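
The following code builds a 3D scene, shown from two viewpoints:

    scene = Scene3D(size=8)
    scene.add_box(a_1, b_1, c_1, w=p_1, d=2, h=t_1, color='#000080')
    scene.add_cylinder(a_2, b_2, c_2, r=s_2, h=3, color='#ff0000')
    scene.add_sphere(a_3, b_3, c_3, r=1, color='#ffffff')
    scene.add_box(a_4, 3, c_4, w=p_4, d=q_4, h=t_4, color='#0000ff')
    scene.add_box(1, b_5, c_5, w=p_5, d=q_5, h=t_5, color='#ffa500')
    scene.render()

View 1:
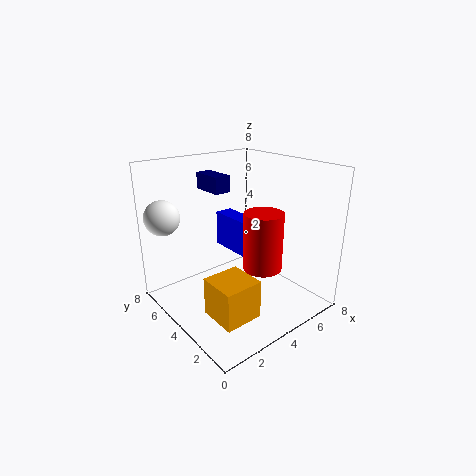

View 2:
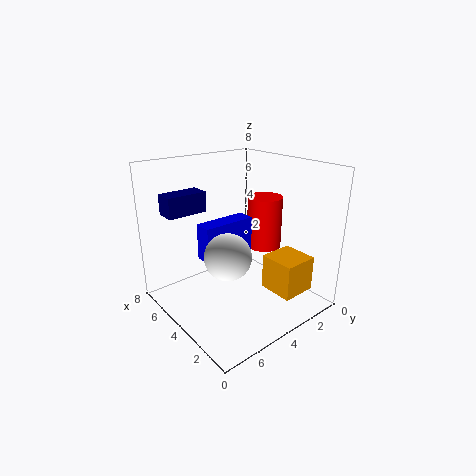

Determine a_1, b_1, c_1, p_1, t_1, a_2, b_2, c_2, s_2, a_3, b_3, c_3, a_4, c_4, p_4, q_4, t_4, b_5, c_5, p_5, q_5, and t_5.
a_1 = 4; b_1 = 6; c_1 = 6; p_1 = 1; t_1 = 1; a_2 = 4; b_2 = 2; c_2 = 3; s_2 = 1; a_3 = 1; b_3 = 7; c_3 = 5; a_4 = 4; c_4 = 3; p_4 = 1; q_4 = 3; t_4 = 2; b_5 = 1; c_5 = 1; p_5 = 2; q_5 = 2; t_5 = 2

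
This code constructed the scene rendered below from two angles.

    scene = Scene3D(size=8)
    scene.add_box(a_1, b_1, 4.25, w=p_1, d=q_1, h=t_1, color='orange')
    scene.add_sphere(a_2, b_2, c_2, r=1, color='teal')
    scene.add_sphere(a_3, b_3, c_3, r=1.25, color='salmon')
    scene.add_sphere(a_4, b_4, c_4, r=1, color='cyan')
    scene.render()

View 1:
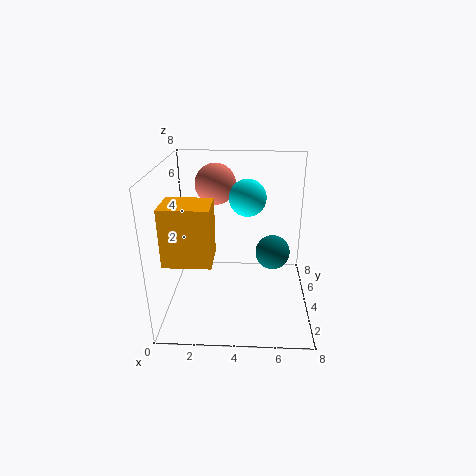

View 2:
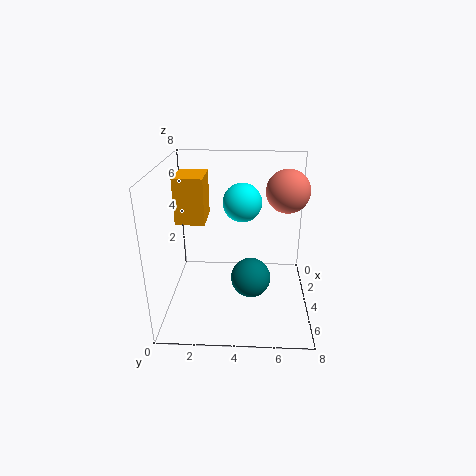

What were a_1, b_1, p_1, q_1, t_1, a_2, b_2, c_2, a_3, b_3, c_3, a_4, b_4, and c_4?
a_1 = 0.75; b_1 = 0.25; p_1 = 2.25; q_1 = 1.75; t_1 = 2.75; a_2 = 6; b_2 = 4.75; c_2 = 2.75; a_3 = 2.5; b_3 = 6.75; c_3 = 6.25; a_4 = 4.5; b_4 = 4.25; c_4 = 6.25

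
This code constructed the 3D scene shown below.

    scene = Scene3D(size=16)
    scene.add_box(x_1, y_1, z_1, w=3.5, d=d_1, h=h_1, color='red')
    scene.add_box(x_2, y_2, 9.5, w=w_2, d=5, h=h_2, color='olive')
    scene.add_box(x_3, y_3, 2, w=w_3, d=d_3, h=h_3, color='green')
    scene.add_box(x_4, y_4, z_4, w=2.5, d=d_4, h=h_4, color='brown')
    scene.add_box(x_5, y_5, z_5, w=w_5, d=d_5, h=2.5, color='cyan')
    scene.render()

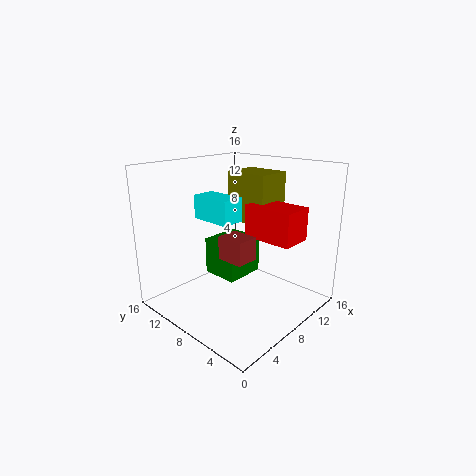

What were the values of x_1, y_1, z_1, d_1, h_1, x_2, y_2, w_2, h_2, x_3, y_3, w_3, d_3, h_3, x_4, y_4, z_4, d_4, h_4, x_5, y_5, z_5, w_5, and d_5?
x_1 = 8
y_1 = 1.5
z_1 = 8.5
d_1 = 5.5
h_1 = 3.5
x_2 = 9
y_2 = 5.5
w_2 = 4
h_2 = 5.5
x_3 = 8
y_3 = 9
w_3 = 5
d_3 = 4.5
h_3 = 4.5
x_4 = 5
y_4 = 5
z_4 = 6.5
d_4 = 3
h_4 = 2.5
x_5 = 4.5
y_5 = 6.5
z_5 = 10.5
w_5 = 2.5
d_5 = 4.5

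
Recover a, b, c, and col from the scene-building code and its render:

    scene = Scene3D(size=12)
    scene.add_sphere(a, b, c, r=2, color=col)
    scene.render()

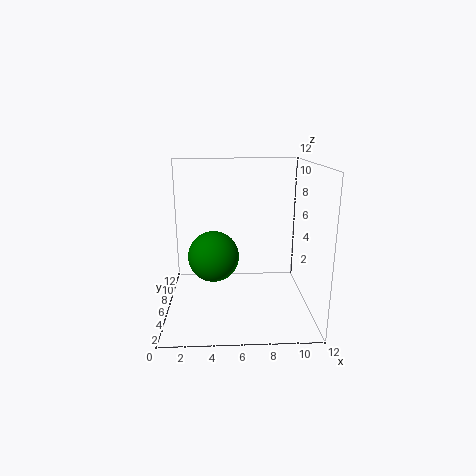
a = 4, b = 4.5, c = 5, col = 'green'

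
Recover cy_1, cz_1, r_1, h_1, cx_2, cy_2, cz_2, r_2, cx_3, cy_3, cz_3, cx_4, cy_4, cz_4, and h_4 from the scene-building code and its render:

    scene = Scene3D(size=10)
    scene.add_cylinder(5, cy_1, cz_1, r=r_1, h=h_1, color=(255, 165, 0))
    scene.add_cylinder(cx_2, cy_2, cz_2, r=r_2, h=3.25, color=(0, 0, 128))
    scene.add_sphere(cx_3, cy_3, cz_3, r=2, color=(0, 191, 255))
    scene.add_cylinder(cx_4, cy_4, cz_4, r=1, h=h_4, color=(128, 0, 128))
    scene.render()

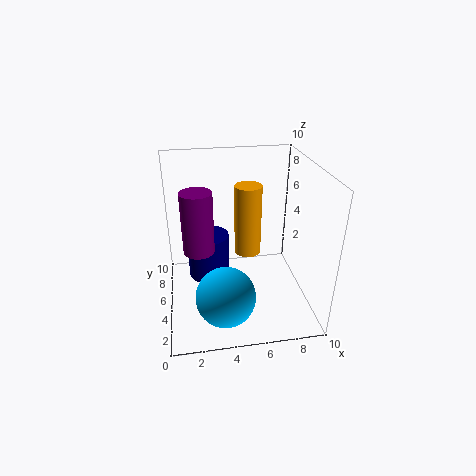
cy_1 = 1.75, cz_1 = 6, r_1 = 0.75, h_1 = 4, cx_2 = 3, cy_2 = 6.25, cz_2 = 1.5, r_2 = 1.5, cx_3 = 3.75, cy_3 = 2.5, cz_3 = 2, cx_4 = 2.25, cy_4 = 3.75, cz_4 = 5, h_4 = 4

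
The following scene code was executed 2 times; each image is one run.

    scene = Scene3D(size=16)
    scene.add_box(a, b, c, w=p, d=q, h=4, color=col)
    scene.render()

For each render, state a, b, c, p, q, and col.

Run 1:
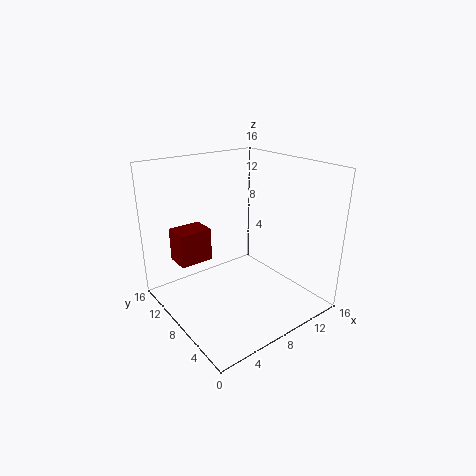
a = 3, b = 12, c = 4, p = 4, q = 3, col = 'maroon'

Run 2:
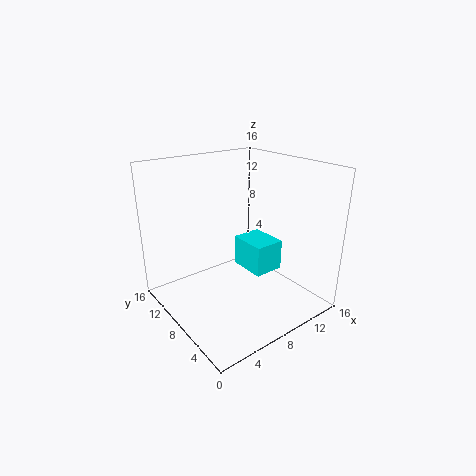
a = 12, b = 9, c = 1, p = 4, q = 5, col = 'cyan'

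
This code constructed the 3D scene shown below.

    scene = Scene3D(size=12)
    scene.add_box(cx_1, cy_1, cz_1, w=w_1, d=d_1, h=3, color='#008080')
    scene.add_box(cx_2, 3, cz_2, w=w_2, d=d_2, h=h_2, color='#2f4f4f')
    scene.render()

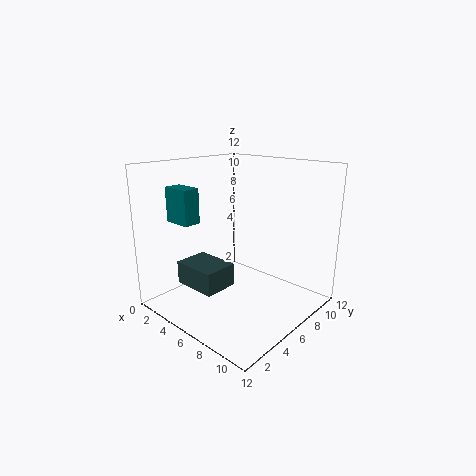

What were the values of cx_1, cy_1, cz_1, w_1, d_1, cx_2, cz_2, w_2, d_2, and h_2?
cx_1 = 0.5
cy_1 = 3
cz_1 = 7
w_1 = 2.5
d_1 = 1.5
cx_2 = 1.5
cz_2 = 1.5
w_2 = 4
d_2 = 3
h_2 = 2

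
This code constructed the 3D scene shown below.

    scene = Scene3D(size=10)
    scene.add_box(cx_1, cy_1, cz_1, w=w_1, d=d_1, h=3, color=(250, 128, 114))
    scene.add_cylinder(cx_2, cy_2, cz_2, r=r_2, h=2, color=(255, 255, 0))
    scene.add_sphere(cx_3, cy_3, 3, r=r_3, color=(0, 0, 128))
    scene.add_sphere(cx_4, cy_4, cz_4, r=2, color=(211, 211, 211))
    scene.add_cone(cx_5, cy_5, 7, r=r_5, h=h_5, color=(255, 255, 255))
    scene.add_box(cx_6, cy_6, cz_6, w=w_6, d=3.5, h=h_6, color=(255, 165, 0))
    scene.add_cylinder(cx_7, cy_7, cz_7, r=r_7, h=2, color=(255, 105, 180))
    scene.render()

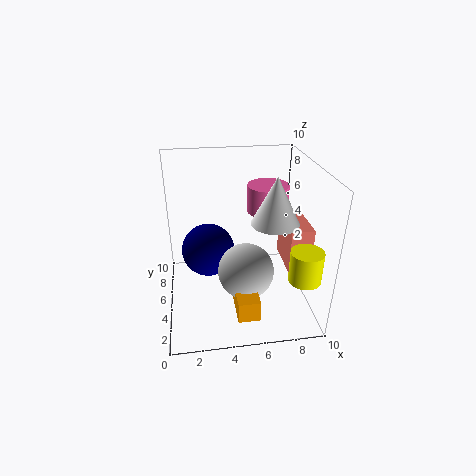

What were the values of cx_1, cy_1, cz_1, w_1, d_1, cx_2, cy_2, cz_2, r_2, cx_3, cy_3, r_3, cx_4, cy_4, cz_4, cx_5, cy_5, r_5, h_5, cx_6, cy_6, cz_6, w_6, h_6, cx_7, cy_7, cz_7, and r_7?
cx_1 = 8
cy_1 = 2.5
cz_1 = 3.5
w_1 = 1.5
d_1 = 3
cx_2 = 8.5
cy_2 = 1
cz_2 = 4
r_2 = 1
cx_3 = 3
cy_3 = 7
r_3 = 2
cx_4 = 5.5
cy_4 = 4.5
cz_4 = 2.5
cx_5 = 7
cy_5 = 3
r_5 = 1.5
h_5 = 3
cx_6 = 4.5
cy_6 = 1.5
cz_6 = 0.5
w_6 = 1.5
h_6 = 1.5
cx_7 = 7.5
cy_7 = 7
cz_7 = 6
r_7 = 1.5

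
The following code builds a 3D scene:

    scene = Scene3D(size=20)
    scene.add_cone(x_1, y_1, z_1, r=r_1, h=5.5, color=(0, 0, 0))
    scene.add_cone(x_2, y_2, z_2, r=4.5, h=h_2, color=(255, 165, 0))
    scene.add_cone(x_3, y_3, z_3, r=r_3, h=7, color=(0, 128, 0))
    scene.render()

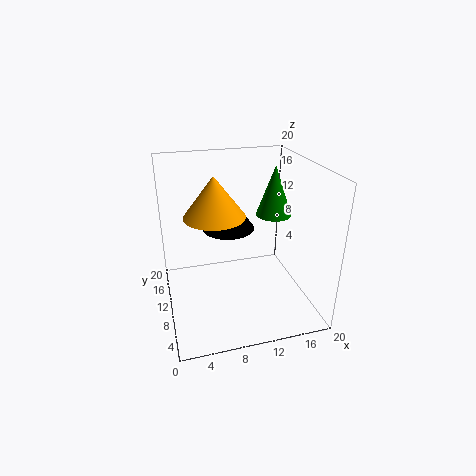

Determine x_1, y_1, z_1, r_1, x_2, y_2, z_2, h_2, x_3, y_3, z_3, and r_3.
x_1 = 10; y_1 = 15.5; z_1 = 9; r_1 = 4; x_2 = 7.5; y_2 = 13.5; z_2 = 12; h_2 = 6; x_3 = 15.5; y_3 = 11; z_3 = 12.5; r_3 = 2.5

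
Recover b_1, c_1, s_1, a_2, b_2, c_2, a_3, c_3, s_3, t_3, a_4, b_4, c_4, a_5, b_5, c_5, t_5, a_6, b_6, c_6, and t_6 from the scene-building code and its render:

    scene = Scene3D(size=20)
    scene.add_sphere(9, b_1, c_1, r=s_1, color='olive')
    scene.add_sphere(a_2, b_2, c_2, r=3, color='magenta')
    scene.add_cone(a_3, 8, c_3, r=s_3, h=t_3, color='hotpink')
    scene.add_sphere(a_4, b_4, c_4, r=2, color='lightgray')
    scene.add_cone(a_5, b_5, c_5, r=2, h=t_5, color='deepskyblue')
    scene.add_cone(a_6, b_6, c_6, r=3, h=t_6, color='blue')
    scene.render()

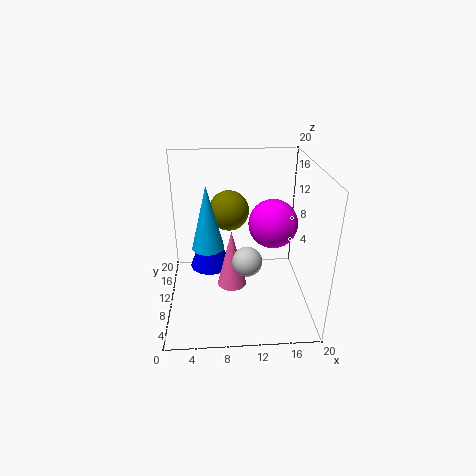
b_1 = 15
c_1 = 12
s_1 = 3
a_2 = 14
b_2 = 6
c_2 = 14
a_3 = 9
c_3 = 4
s_3 = 2
t_3 = 8
a_4 = 11
b_4 = 7
c_4 = 8
a_5 = 6
b_5 = 6
c_5 = 11
t_5 = 8
a_6 = 6
b_6 = 13
c_6 = 4
t_6 = 8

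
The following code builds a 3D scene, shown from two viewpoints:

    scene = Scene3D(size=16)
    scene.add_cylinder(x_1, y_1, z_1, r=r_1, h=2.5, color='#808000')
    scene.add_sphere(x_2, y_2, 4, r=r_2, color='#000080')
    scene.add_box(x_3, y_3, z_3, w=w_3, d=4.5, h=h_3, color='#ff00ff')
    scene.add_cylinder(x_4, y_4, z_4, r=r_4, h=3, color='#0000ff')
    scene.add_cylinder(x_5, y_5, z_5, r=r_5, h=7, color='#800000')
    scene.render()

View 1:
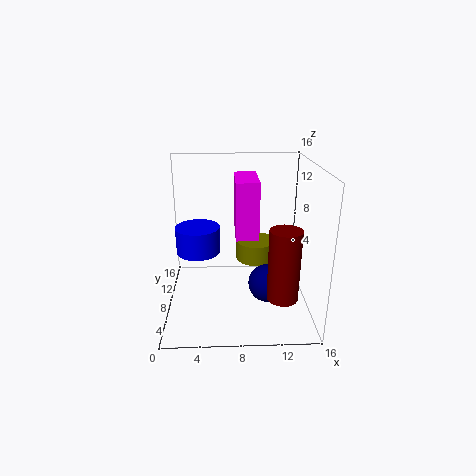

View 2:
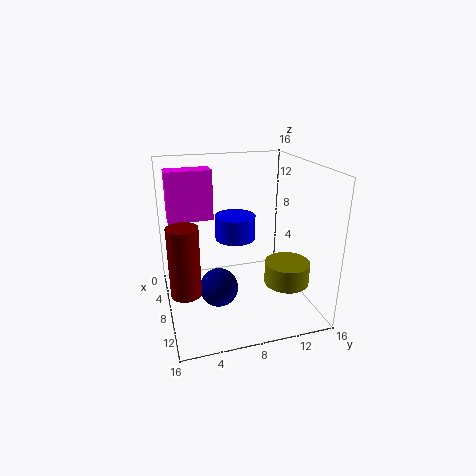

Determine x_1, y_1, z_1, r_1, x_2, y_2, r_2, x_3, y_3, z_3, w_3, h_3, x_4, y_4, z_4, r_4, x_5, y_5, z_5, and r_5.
x_1 = 10.5; y_1 = 13; z_1 = 3; r_1 = 2.5; x_2 = 11; y_2 = 5; r_2 = 2; x_3 = 7.5; y_3 = 0.5; z_3 = 11; w_3 = 2; h_3 = 5; x_4 = 3.5; y_4 = 9; z_4 = 6; r_4 = 2.5; x_5 = 12; y_5 = 1.5; z_5 = 4.5; r_5 = 1.5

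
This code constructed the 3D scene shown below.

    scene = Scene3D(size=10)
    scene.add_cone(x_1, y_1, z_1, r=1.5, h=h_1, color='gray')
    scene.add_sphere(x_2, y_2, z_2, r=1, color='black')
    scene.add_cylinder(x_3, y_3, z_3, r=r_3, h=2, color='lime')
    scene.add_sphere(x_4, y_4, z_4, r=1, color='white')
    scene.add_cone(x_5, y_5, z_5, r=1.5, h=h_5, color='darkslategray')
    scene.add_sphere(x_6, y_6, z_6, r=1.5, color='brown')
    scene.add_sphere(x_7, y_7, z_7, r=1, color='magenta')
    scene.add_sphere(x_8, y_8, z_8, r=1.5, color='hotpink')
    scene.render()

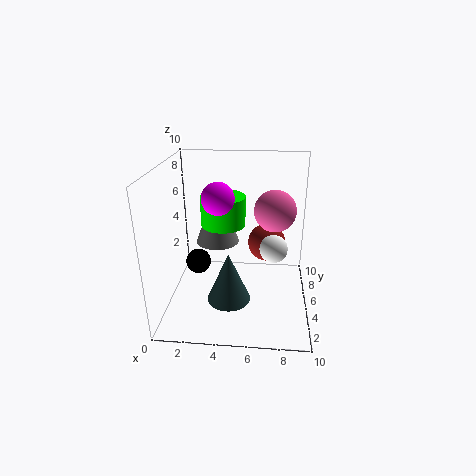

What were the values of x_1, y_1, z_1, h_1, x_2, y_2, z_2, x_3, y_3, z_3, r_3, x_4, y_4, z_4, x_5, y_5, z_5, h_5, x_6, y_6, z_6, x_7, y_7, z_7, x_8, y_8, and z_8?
x_1 = 3.5, y_1 = 5.5, z_1 = 4.5, h_1 = 4, x_2 = 1.5, y_2 = 7.5, z_2 = 1.5, x_3 = 4, y_3 = 5, z_3 = 6, r_3 = 1.5, x_4 = 7.5, y_4 = 5.5, z_4 = 4, x_5 = 4.5, y_5 = 3.5, z_5 = 1, h_5 = 3.5, x_6 = 7, y_6 = 8.5, z_6 = 3, x_7 = 4, y_7 = 3, z_7 = 8.5, x_8 = 7.5, y_8 = 6.5, z_8 = 6.5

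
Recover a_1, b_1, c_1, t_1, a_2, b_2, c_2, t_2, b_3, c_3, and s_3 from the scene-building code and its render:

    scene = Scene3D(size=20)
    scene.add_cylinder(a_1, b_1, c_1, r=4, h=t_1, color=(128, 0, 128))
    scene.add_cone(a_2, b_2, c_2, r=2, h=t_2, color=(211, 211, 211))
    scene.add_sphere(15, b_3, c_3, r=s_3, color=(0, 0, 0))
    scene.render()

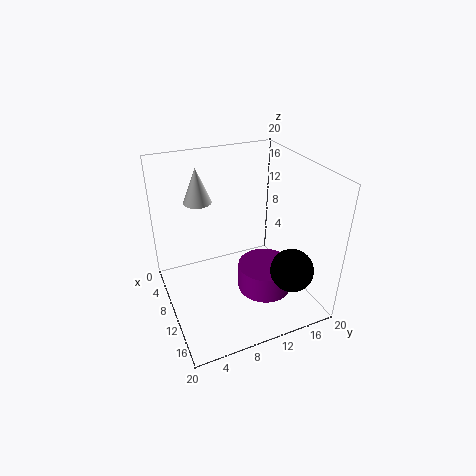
a_1 = 11, b_1 = 14, c_1 = 1, t_1 = 4, a_2 = 5, b_2 = 6, c_2 = 14, t_2 = 5, b_3 = 16, c_3 = 6, s_3 = 3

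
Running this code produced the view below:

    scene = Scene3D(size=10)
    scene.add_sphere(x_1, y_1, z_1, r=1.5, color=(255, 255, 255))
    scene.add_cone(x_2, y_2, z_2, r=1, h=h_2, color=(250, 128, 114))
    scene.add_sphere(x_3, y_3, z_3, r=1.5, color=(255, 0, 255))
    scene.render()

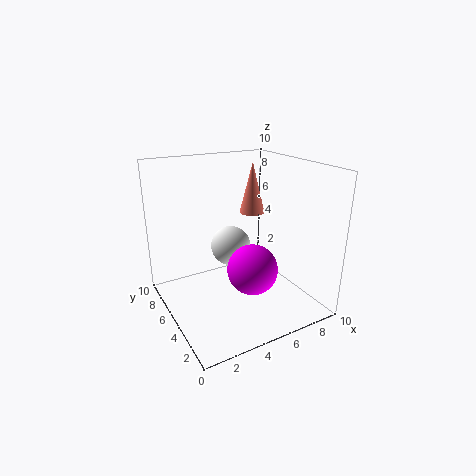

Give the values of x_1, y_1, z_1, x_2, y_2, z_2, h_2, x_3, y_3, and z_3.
x_1 = 5.5
y_1 = 7
z_1 = 3.5
x_2 = 8
y_2 = 8
z_2 = 5.5
h_2 = 4
x_3 = 4
y_3 = 1.5
z_3 = 4.5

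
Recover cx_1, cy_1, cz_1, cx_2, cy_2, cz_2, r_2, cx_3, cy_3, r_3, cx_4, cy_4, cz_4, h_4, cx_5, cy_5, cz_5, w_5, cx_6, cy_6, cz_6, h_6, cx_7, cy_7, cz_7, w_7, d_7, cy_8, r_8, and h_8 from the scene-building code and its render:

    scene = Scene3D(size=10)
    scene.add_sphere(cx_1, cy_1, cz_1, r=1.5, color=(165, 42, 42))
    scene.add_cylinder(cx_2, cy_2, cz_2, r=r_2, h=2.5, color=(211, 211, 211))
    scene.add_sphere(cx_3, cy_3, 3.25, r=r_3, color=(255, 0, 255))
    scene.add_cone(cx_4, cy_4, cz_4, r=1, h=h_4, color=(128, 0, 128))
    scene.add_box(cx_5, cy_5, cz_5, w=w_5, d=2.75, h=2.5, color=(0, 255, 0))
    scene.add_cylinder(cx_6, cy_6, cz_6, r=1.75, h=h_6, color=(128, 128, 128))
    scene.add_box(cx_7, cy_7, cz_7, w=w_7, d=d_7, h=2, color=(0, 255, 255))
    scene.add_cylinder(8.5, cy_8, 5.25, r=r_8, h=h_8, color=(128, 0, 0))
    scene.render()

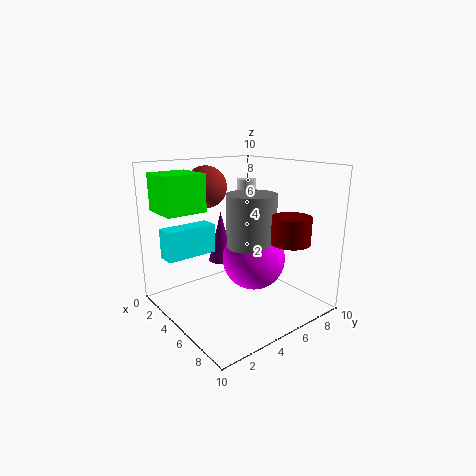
cx_1 = 2.25; cy_1 = 4.25; cz_1 = 8.25; cx_2 = 2.25; cy_2 = 8; cz_2 = 6; r_2 = 0.75; cx_3 = 5.25; cy_3 = 6.25; r_3 = 2.25; cx_4 = 1.5; cy_4 = 6; cz_4 = 2; h_4 = 4; cx_5 = 1.5; cy_5 = 0.25; cz_5 = 7; w_5 = 2.75; cx_6 = 5.25; cy_6 = 6; cz_6 = 3.25; h_6 = 4.75; cx_7 = 2.75; cy_7 = 0.25; cz_7 = 4; w_7 = 1.25; d_7 = 3.5; cy_8 = 6.5; r_8 = 1.25; h_8 = 1.75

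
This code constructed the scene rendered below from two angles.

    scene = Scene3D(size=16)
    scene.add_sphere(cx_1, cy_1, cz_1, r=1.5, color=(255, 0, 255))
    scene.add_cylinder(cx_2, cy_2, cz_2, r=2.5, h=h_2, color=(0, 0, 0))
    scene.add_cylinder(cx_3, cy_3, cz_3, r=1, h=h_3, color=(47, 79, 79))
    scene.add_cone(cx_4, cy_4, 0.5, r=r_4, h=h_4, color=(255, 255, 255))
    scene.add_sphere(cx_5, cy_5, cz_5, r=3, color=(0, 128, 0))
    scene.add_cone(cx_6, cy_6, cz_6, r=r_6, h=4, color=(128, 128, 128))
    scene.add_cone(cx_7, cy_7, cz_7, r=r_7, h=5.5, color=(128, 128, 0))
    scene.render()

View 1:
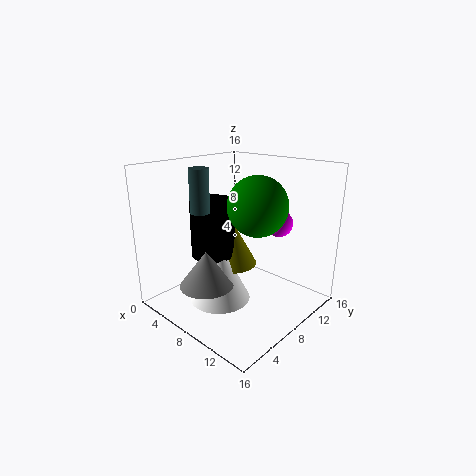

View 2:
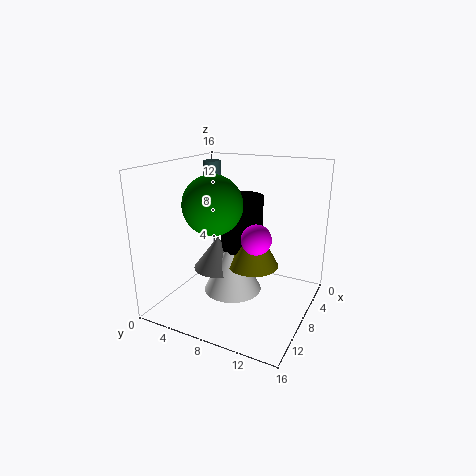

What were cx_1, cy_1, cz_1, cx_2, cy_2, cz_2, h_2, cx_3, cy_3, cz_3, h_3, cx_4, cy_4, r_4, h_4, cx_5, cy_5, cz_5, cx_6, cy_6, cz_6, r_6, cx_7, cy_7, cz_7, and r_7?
cx_1 = 11, cy_1 = 11.5, cz_1 = 9.5, cx_2 = 5, cy_2 = 7, cz_2 = 5.5, h_2 = 6.5, cx_3 = 6.5, cy_3 = 4, cz_3 = 11.5, h_3 = 4.5, cx_4 = 6.5, cy_4 = 6.5, r_4 = 3.5, h_4 = 7, cx_5 = 11.5, cy_5 = 7, cz_5 = 12.5, cx_6 = 6.5, cy_6 = 4.5, cz_6 = 3, r_6 = 3, cx_7 = 6, cy_7 = 9, cz_7 = 4, r_7 = 3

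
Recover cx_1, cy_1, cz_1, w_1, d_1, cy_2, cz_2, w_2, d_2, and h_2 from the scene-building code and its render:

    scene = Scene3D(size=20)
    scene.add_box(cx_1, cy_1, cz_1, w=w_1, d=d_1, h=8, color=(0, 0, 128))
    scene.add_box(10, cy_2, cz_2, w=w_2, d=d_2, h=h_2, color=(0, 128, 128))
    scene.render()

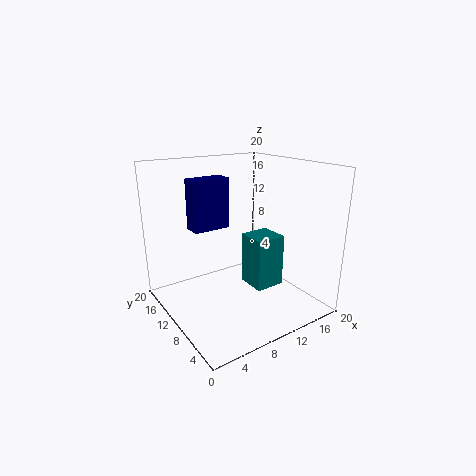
cx_1 = 7
cy_1 = 17
cz_1 = 9
w_1 = 6
d_1 = 3
cy_2 = 5
cz_2 = 4
w_2 = 4
d_2 = 4
h_2 = 7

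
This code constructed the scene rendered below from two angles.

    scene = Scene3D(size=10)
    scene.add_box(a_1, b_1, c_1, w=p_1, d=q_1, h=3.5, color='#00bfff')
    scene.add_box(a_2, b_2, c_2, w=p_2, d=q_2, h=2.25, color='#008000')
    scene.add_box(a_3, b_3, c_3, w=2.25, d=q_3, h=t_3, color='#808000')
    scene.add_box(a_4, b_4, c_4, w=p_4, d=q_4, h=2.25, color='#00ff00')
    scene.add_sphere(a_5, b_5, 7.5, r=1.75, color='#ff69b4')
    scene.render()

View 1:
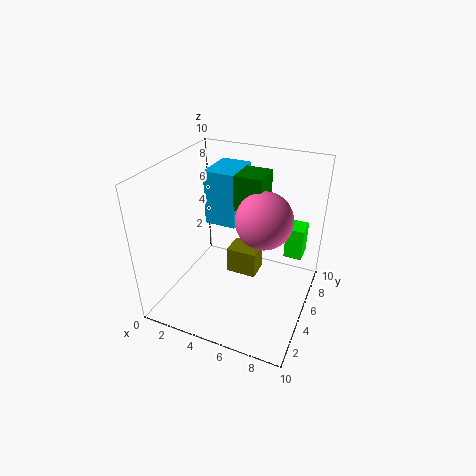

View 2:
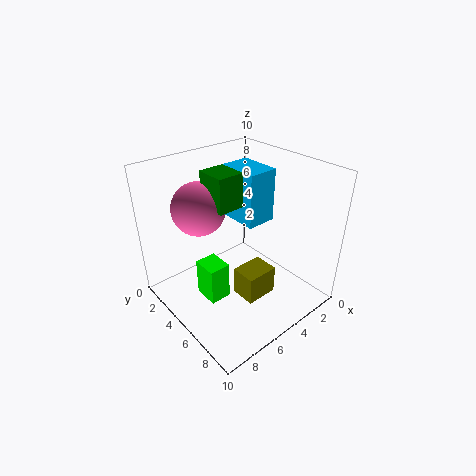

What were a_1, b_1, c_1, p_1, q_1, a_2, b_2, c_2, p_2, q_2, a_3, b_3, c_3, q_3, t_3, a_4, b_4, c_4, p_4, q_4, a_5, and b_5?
a_1 = 3.25, b_1 = 3.75, c_1 = 6.5, p_1 = 2, q_1 = 2.75, a_2 = 3.75, b_2 = 3.75, c_2 = 7.75, p_2 = 3.25, q_2 = 2, a_3 = 3.75, b_3 = 5.75, c_3 = 1.25, q_3 = 1.75, t_3 = 2, a_4 = 8, b_4 = 6.25, c_4 = 3.5, p_4 = 1.25, q_4 = 1.5, a_5 = 7.25, b_5 = 3.75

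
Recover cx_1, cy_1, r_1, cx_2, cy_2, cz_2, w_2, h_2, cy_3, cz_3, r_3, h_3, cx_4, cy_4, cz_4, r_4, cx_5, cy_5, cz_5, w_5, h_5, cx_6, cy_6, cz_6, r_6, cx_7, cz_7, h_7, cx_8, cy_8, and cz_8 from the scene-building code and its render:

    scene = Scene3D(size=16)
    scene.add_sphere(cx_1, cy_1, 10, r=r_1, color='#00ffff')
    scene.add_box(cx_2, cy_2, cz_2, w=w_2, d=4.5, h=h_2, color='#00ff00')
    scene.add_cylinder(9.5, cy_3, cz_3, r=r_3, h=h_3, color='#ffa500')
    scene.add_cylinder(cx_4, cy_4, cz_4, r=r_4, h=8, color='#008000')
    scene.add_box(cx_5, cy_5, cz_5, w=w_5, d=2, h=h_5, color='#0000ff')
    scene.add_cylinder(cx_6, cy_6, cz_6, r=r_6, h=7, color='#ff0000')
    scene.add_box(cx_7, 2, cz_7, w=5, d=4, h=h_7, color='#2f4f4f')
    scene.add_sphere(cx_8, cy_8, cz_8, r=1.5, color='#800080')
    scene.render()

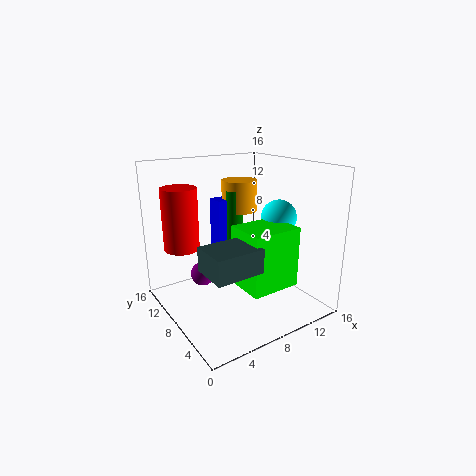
cx_1 = 12.5
cy_1 = 6.5
r_1 = 2
cx_2 = 6.5
cy_2 = 2.5
cz_2 = 3.5
w_2 = 5.5
h_2 = 6.5
cy_3 = 10
cz_3 = 10.5
r_3 = 2
h_3 = 3.5
cx_4 = 8.5
cy_4 = 9.5
cz_4 = 5
r_4 = 1
cx_5 = 6.5
cy_5 = 9.5
cz_5 = 5.5
w_5 = 2.5
h_5 = 6.5
cx_6 = 3
cy_6 = 12
cz_6 = 6.5
r_6 = 2
cx_7 = 2
cz_7 = 6.5
h_7 = 2.5
cx_8 = 6
cy_8 = 13
cz_8 = 2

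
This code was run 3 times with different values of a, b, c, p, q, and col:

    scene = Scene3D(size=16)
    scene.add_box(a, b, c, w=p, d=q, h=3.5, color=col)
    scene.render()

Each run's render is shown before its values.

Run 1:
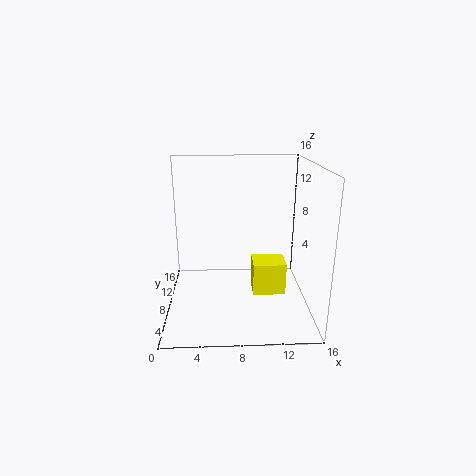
a = 9.5, b = 5, c = 2.5, p = 3.5, q = 3, col = 'yellow'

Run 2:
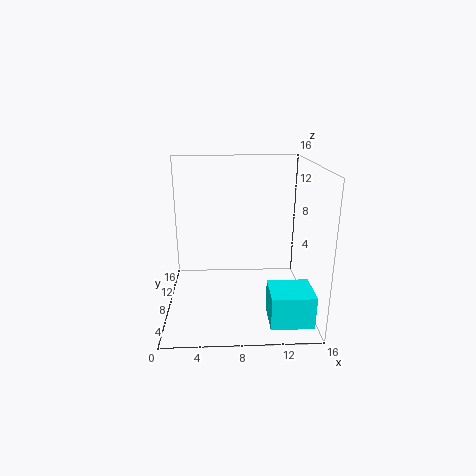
a = 11, b = 1.5, c = 0.5, p = 4.5, q = 4, col = 'cyan'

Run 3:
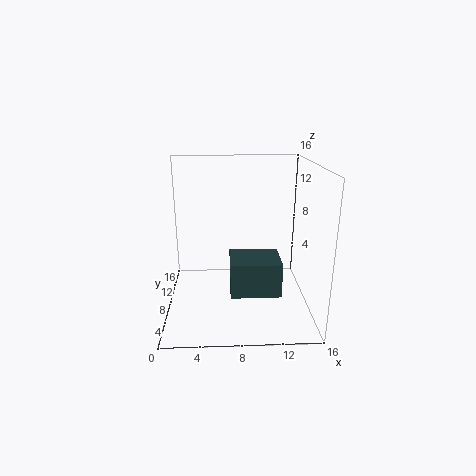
a = 7, b = 2, c = 4, p = 5, q = 4, col = 'darkslategray'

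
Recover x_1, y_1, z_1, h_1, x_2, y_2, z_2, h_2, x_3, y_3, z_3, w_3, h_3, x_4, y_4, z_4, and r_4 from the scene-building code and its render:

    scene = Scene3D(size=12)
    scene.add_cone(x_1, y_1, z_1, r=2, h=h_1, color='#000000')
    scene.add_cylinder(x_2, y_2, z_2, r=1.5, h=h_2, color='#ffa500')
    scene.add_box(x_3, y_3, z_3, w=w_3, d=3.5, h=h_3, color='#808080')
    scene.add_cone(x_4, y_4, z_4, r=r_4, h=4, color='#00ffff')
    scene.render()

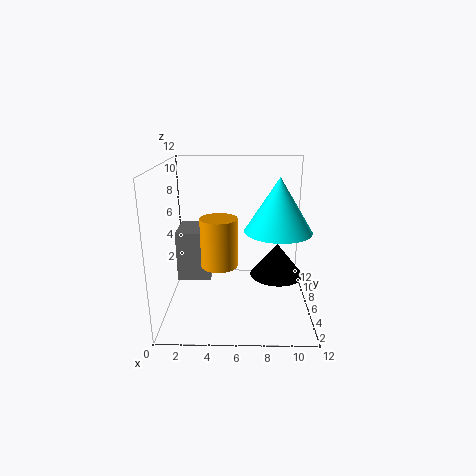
x_1 = 9, y_1 = 3.5, z_1 = 4, h_1 = 2.5, x_2 = 4.5, y_2 = 5, z_2 = 4, h_2 = 4, x_3 = 0.5, y_3 = 7, z_3 = 1.5, w_3 = 3, h_3 = 4.5, x_4 = 9, y_4 = 3.5, z_4 = 7.5, r_4 = 2.5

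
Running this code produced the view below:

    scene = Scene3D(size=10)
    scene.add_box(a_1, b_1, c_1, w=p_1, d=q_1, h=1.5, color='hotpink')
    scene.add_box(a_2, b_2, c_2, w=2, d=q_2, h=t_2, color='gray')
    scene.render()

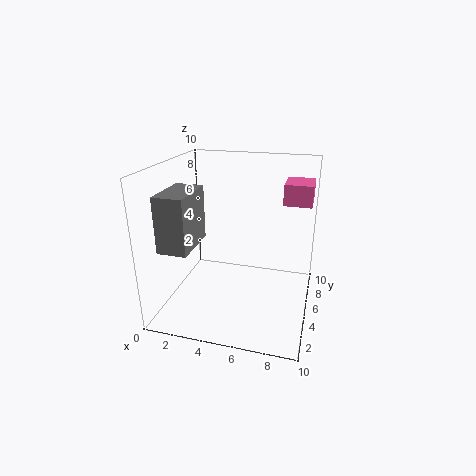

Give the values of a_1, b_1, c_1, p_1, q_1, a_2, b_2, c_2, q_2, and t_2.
a_1 = 7.75; b_1 = 6.75; c_1 = 7; p_1 = 2; q_1 = 2.5; a_2 = 0.5; b_2 = 1.75; c_2 = 4.75; q_2 = 3.5; t_2 = 3.75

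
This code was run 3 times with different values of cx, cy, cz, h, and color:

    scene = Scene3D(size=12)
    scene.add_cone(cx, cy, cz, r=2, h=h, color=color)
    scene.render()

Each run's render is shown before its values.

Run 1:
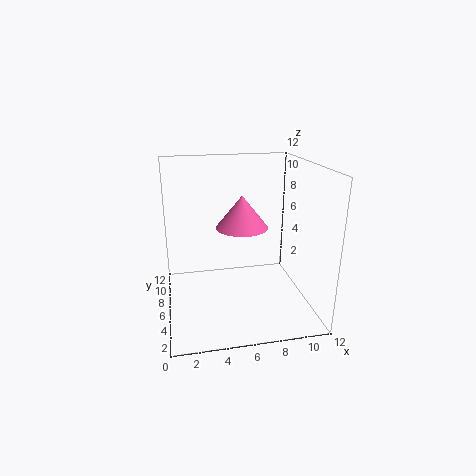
cx = 6; cy = 4.5; cz = 7.5; h = 2.5; color = 'hotpink'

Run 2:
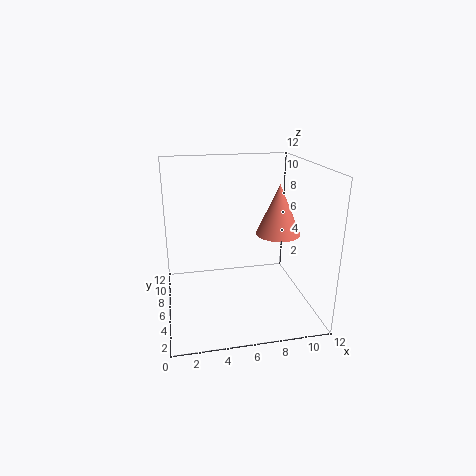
cx = 10; cy = 7.5; cz = 5.5; h = 4.5; color = 'salmon'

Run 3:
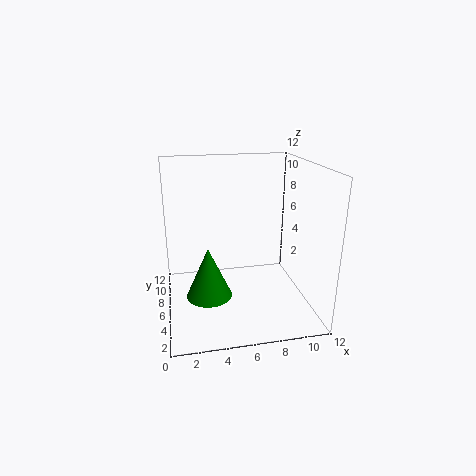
cx = 3.5; cy = 6.5; cz = 0.5; h = 4.5; color = 'green'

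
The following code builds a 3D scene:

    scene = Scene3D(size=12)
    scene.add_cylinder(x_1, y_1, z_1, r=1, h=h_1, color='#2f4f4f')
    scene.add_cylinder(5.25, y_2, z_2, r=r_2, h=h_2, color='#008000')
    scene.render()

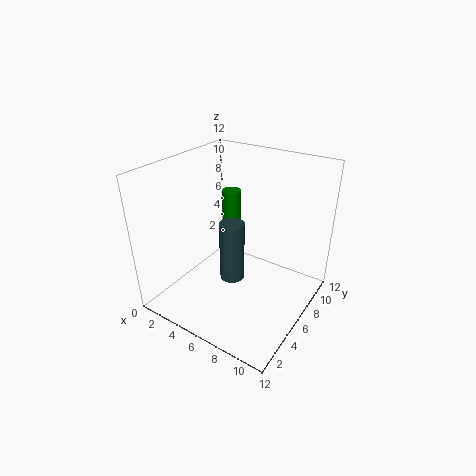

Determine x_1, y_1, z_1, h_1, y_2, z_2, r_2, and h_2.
x_1 = 6.25, y_1 = 4.75, z_1 = 3, h_1 = 5, y_2 = 6.25, z_2 = 4.5, r_2 = 0.75, h_2 = 5.5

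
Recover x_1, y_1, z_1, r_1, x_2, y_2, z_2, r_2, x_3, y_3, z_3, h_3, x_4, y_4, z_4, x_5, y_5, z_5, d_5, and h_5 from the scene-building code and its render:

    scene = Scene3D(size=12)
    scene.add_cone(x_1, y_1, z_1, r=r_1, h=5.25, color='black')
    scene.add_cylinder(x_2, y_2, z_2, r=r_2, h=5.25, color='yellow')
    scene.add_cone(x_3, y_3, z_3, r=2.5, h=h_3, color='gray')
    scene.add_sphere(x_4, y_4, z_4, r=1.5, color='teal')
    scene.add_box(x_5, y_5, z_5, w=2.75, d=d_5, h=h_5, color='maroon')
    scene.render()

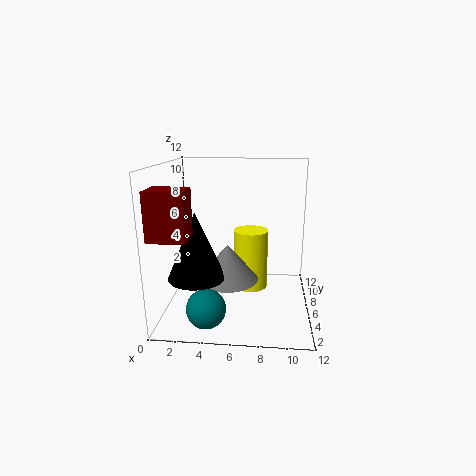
x_1 = 3; y_1 = 3.5; z_1 = 3.5; r_1 = 2.25; x_2 = 7; y_2 = 7.5; z_2 = 1; r_2 = 1.5; x_3 = 5.25; y_3 = 5; z_3 = 2.75; h_3 = 3; x_4 = 4; y_4 = 1.75; z_4 = 1.75; x_5 = 0.25; y_5 = 0.5; z_5 = 7.25; d_5 = 2.25; h_5 = 3.5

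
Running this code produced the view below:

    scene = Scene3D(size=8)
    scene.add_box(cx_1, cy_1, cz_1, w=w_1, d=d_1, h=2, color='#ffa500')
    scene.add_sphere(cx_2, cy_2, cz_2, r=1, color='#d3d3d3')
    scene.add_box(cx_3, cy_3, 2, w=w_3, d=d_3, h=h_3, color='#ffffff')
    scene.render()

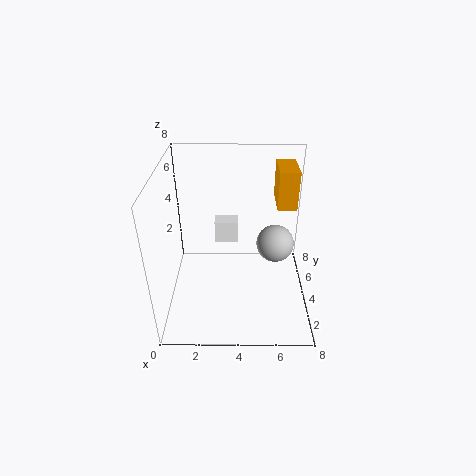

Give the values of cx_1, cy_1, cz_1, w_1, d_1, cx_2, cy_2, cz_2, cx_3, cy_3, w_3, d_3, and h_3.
cx_1 = 6, cy_1 = 3.5, cz_1 = 6, w_1 = 1, d_1 = 2, cx_2 = 6, cy_2 = 3.5, cz_2 = 4, cx_3 = 2.5, cy_3 = 6.5, w_3 = 1.5, d_3 = 1, h_3 = 1.5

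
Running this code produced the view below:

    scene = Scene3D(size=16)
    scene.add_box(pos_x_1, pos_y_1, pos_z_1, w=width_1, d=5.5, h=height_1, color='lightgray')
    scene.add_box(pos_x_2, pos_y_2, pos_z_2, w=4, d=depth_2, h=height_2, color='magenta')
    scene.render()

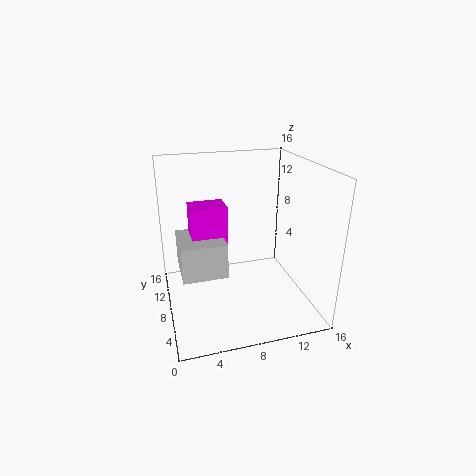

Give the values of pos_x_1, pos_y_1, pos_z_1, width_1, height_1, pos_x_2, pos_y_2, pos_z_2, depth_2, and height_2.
pos_x_1 = 1.5, pos_y_1 = 6.5, pos_z_1 = 4, width_1 = 5, height_1 = 4, pos_x_2 = 3, pos_y_2 = 8.5, pos_z_2 = 7, depth_2 = 3, height_2 = 4.5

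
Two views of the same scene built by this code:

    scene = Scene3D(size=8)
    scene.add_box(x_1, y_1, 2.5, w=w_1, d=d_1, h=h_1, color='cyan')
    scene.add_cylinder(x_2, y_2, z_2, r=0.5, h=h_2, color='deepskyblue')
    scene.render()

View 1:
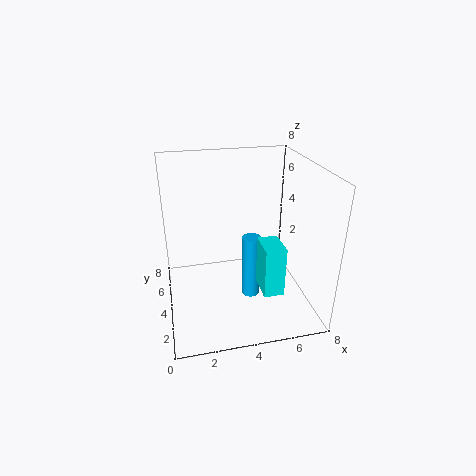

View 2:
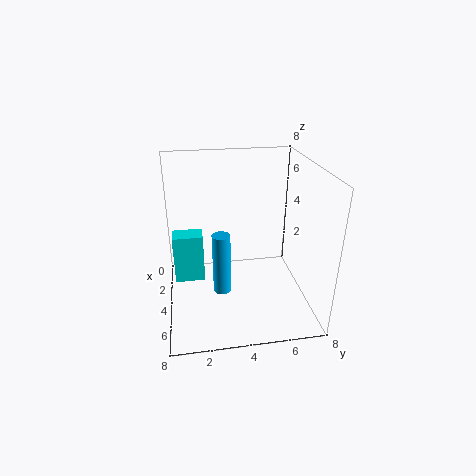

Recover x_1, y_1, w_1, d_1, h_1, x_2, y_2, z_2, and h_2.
x_1 = 4.5, y_1 = 0.5, w_1 = 1, d_1 = 1.5, h_1 = 2.5, x_2 = 4.5, y_2 = 3, z_2 = 1, h_2 = 3.5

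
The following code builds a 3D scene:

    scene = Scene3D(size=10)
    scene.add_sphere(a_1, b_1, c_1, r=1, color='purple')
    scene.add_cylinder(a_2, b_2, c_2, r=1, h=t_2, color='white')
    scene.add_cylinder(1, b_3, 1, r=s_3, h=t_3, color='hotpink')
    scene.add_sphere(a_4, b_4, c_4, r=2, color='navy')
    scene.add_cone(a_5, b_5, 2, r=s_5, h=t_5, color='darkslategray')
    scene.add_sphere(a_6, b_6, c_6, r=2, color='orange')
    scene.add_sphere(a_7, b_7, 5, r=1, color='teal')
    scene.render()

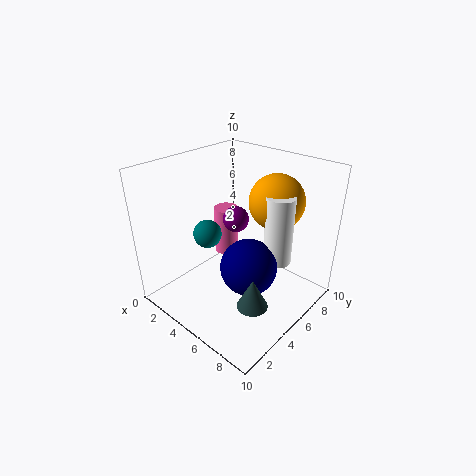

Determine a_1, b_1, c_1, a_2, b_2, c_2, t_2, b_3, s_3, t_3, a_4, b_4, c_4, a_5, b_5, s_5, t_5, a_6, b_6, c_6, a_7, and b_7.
a_1 = 3
b_1 = 7
c_1 = 5
a_2 = 7
b_2 = 7
c_2 = 3
t_2 = 5
b_3 = 8
s_3 = 1
t_3 = 4
a_4 = 6
b_4 = 5
c_4 = 3
a_5 = 8
b_5 = 3
s_5 = 1
t_5 = 2
a_6 = 6
b_6 = 8
c_6 = 7
a_7 = 3
b_7 = 4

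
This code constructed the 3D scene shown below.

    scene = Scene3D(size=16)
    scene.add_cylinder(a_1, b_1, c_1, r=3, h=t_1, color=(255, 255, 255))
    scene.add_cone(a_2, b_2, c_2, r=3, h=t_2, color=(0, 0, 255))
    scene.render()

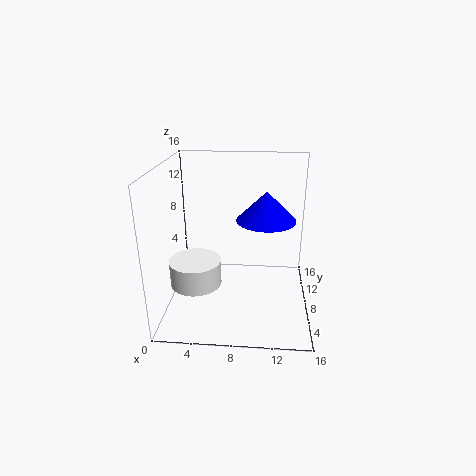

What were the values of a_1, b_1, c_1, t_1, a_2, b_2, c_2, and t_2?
a_1 = 3
b_1 = 8
c_1 = 2
t_1 = 3
a_2 = 11
b_2 = 6
c_2 = 11
t_2 = 3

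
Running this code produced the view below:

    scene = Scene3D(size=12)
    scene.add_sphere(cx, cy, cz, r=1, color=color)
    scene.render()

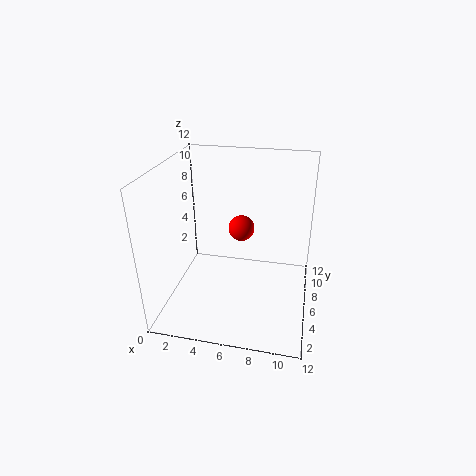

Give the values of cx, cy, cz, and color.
cx = 6.5
cy = 5
cz = 7.5
color = 'red'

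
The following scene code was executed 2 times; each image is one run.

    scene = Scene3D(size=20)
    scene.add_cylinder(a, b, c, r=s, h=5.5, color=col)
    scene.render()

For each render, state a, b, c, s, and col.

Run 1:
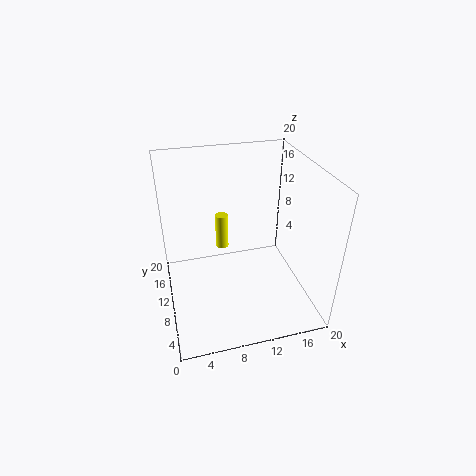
a = 9
b = 16
c = 5
s = 1
col = 'yellow'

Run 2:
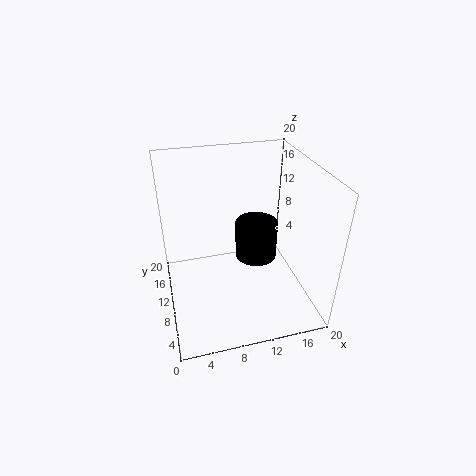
a = 13
b = 11
c = 6
s = 3
col = 'black'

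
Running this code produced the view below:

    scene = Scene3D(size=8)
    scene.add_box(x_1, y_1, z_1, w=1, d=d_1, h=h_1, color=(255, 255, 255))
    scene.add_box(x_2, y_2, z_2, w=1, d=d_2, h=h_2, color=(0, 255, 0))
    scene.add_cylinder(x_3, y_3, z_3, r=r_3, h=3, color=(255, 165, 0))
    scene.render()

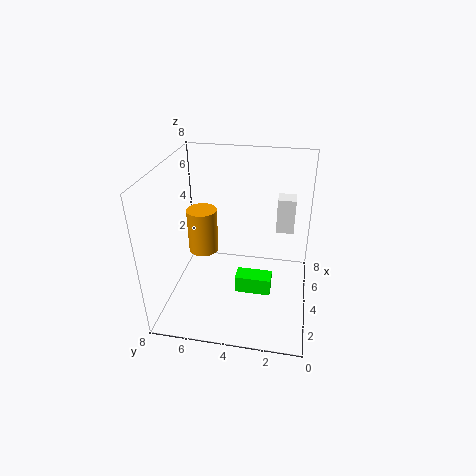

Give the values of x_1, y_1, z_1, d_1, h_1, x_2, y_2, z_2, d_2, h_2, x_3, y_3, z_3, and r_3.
x_1 = 5; y_1 = 1; z_1 = 4; d_1 = 1; h_1 = 2; x_2 = 3; y_2 = 2; z_2 = 1; d_2 = 2; h_2 = 1; x_3 = 7; y_3 = 7; z_3 = 1; r_3 = 1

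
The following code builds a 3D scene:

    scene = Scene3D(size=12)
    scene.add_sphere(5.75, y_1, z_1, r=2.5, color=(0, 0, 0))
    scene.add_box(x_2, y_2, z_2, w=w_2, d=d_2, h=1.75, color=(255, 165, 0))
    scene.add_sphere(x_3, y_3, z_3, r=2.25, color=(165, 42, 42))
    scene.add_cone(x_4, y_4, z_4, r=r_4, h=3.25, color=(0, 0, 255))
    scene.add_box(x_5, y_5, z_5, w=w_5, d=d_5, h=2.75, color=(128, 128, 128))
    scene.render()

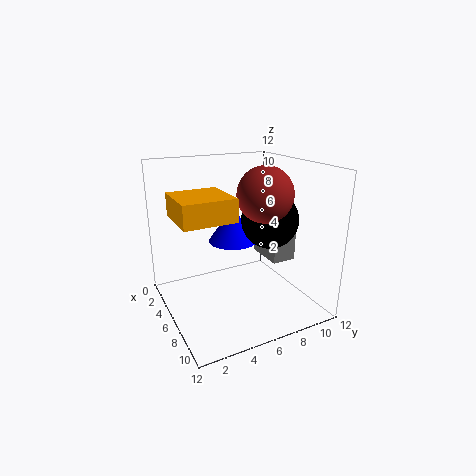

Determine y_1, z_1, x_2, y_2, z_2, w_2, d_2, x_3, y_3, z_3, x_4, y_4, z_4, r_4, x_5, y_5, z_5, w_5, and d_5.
y_1 = 9.25; z_1 = 7; x_2 = 5; y_2 = 0.5; z_2 = 8.5; w_2 = 4; d_2 = 4; x_3 = 7.25; y_3 = 7.75; z_3 = 9.75; x_4 = 3; y_4 = 7; z_4 = 4.5; r_4 = 2.25; x_5 = 2.25; y_5 = 9.75; z_5 = 2.75; w_5 = 3.75; d_5 = 2.25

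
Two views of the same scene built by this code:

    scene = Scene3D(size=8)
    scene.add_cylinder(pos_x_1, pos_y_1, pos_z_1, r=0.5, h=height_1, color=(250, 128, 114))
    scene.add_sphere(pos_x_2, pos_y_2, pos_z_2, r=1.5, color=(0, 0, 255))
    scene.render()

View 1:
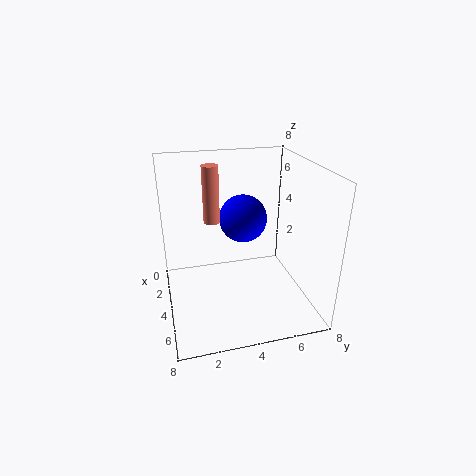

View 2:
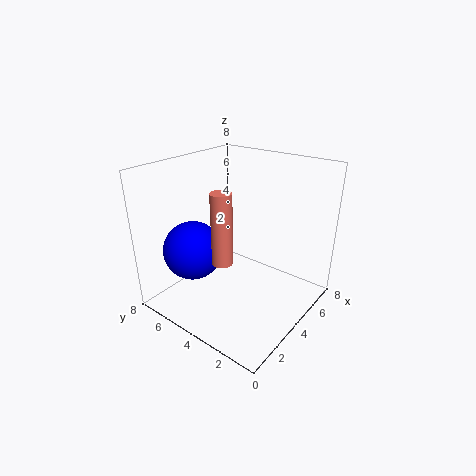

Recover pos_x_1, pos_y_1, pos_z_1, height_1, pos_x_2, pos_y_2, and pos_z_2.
pos_x_1 = 1.5
pos_y_1 = 3
pos_z_1 = 4
height_1 = 3.5
pos_x_2 = 1.5
pos_y_2 = 5
pos_z_2 = 4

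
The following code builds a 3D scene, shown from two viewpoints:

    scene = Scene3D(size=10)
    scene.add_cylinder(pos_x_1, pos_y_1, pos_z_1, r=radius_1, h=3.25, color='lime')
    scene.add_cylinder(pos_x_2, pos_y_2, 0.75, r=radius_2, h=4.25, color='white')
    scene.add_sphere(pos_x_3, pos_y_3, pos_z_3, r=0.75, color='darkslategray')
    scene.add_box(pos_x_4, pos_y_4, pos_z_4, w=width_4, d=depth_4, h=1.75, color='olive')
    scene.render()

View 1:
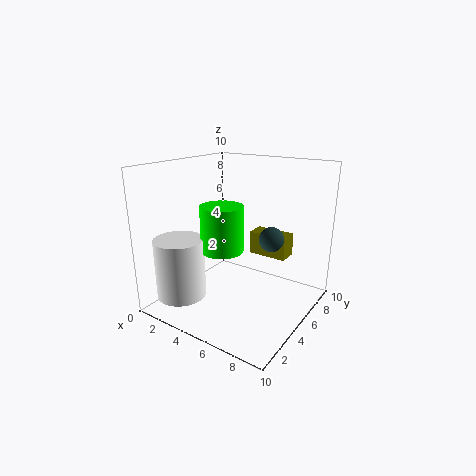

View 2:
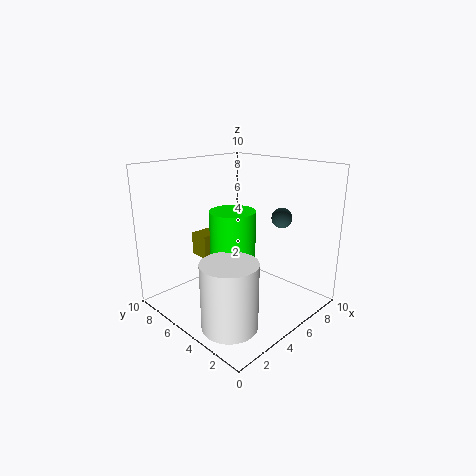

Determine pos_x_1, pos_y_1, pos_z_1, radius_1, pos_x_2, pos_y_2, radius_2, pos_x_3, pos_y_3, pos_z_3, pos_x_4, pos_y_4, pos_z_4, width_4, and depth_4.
pos_x_1 = 4, pos_y_1 = 4.5, pos_z_1 = 4, radius_1 = 1.5, pos_x_2 = 1.75, pos_y_2 = 2.5, radius_2 = 1.75, pos_x_3 = 8.25, pos_y_3 = 3.75, pos_z_3 = 6, pos_x_4 = 4.25, pos_y_4 = 7.75, pos_z_4 = 2.75, width_4 = 3, depth_4 = 1.5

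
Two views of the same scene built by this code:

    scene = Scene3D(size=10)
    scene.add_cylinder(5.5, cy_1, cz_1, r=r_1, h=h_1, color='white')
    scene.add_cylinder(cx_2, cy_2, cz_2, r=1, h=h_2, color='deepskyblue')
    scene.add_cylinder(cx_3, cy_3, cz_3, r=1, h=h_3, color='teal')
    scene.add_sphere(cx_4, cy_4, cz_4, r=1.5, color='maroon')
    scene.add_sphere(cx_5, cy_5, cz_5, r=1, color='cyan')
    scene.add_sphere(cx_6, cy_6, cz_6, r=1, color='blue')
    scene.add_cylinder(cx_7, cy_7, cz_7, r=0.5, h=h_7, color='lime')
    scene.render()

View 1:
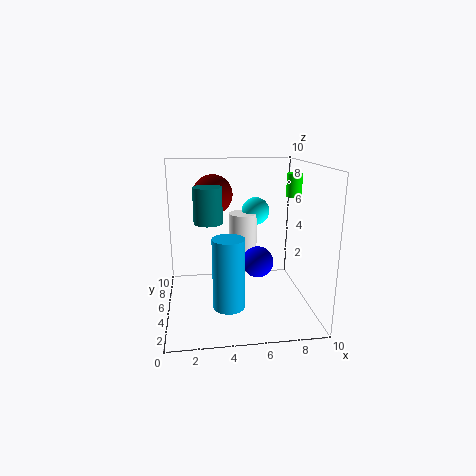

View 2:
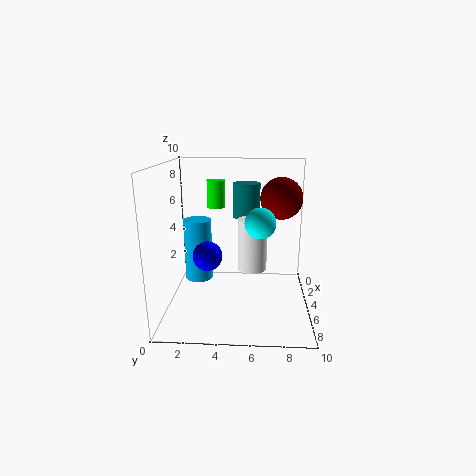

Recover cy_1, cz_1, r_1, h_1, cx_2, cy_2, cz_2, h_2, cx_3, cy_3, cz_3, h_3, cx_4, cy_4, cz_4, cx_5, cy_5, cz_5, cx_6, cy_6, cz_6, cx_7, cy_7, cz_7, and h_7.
cy_1 = 6, cz_1 = 3, r_1 = 1, h_1 = 3.5, cx_2 = 4, cy_2 = 2, cz_2 = 1.5, h_2 = 4.5, cx_3 = 3, cy_3 = 5.5, cz_3 = 6, h_3 = 2.5, cx_4 = 3.5, cy_4 = 8, cz_4 = 7.5, cx_5 = 6.5, cy_5 = 6.5, cz_5 = 6.5, cx_6 = 6, cy_6 = 3, cz_6 = 4, cx_7 = 8.5, cy_7 = 4, cz_7 = 8, h_7 = 1.5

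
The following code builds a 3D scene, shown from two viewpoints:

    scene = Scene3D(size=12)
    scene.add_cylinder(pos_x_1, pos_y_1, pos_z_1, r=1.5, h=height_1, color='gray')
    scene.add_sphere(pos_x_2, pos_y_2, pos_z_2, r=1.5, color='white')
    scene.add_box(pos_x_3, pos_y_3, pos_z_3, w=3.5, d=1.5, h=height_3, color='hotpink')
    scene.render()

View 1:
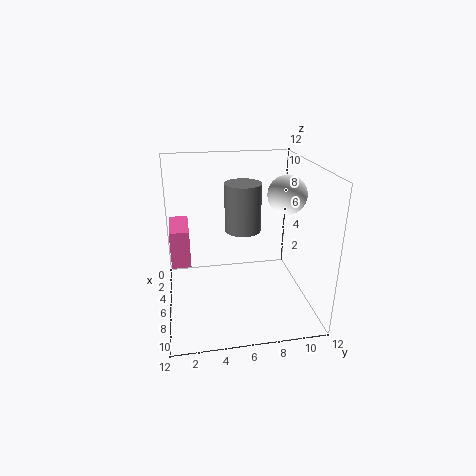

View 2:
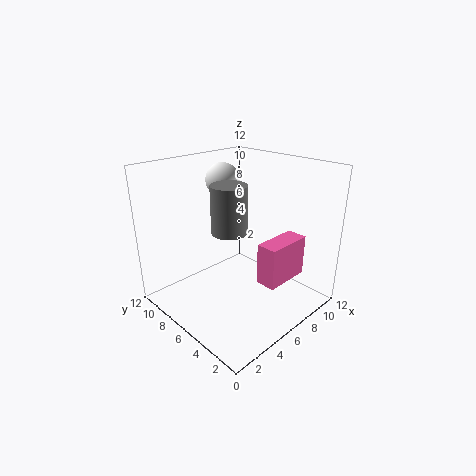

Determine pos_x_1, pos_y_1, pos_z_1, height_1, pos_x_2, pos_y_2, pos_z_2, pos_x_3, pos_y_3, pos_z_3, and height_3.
pos_x_1 = 5.5
pos_y_1 = 6.5
pos_z_1 = 6.5
height_1 = 4
pos_x_2 = 7.5
pos_y_2 = 9.5
pos_z_2 = 10
pos_x_3 = 4
pos_y_3 = 0.5
pos_z_3 = 4.5
height_3 = 3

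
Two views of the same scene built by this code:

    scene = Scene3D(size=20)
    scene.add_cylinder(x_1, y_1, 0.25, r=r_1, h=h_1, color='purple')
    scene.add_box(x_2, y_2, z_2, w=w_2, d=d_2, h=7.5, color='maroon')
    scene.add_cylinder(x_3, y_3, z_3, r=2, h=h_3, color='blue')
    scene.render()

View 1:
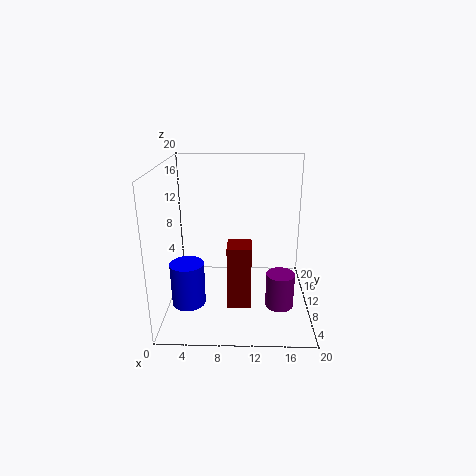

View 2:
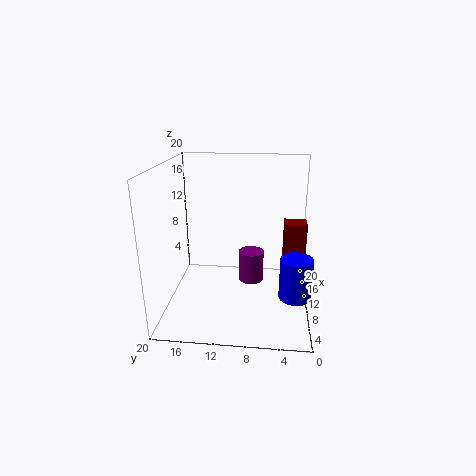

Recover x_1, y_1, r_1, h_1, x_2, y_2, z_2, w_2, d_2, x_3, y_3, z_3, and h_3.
x_1 = 16
y_1 = 8.5
r_1 = 2
h_1 = 5
x_2 = 9
y_2 = 0.75
z_2 = 5
w_2 = 2.75
d_2 = 3
x_3 = 4.25
y_3 = 2.25
z_3 = 4.75
h_3 = 5.25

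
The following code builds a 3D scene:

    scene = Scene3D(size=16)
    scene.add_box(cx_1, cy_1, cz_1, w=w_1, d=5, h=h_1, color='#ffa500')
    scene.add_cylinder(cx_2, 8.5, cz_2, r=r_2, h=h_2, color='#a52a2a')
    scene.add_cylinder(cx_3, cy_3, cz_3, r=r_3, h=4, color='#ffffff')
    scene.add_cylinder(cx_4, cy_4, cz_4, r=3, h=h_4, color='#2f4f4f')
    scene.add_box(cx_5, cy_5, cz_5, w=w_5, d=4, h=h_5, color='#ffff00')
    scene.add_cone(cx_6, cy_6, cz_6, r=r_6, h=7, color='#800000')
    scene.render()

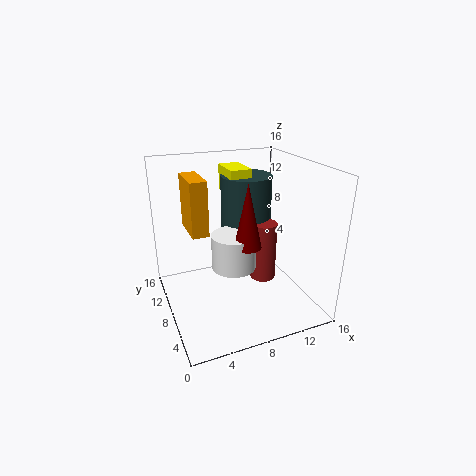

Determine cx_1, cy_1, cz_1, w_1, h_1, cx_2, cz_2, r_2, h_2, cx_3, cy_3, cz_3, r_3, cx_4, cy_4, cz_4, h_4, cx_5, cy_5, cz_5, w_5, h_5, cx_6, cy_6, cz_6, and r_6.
cx_1 = 3.5, cy_1 = 10.5, cz_1 = 7.5, w_1 = 2, h_1 = 6.5, cx_2 = 11.5, cz_2 = 2, r_2 = 1.5, h_2 = 7, cx_3 = 7.5, cy_3 = 8, cz_3 = 4.5, r_3 = 2.5, cx_4 = 10.5, cy_4 = 11.5, cz_4 = 6.5, h_4 = 7.5, cx_5 = 8, cy_5 = 10, cz_5 = 12, w_5 = 2.5, h_5 = 3, cx_6 = 8.5, cy_6 = 6.5, cz_6 = 7.5, r_6 = 1.5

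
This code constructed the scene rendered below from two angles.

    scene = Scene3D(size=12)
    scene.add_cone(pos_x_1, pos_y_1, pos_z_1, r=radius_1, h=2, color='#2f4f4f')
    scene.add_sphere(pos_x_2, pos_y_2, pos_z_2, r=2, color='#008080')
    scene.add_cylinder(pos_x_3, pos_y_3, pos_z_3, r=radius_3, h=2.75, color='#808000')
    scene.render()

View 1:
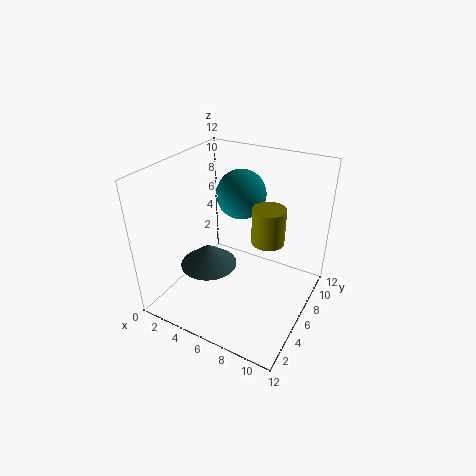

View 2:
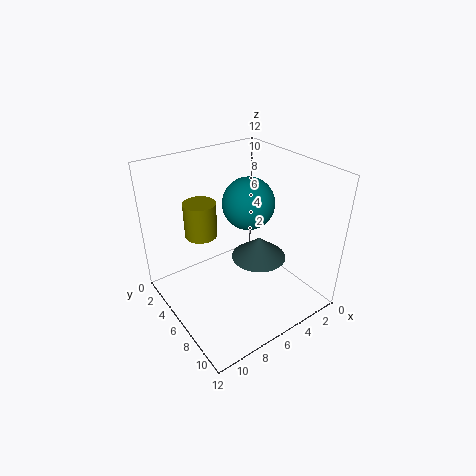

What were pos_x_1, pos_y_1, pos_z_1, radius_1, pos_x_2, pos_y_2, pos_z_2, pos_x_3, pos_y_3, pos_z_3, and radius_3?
pos_x_1 = 3.25; pos_y_1 = 5.5; pos_z_1 = 2.75; radius_1 = 2.5; pos_x_2 = 5.75; pos_y_2 = 7; pos_z_2 = 9.5; pos_x_3 = 9; pos_y_3 = 5.25; pos_z_3 = 7; radius_3 = 1.25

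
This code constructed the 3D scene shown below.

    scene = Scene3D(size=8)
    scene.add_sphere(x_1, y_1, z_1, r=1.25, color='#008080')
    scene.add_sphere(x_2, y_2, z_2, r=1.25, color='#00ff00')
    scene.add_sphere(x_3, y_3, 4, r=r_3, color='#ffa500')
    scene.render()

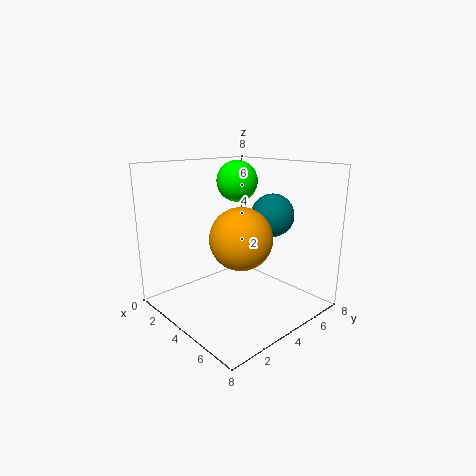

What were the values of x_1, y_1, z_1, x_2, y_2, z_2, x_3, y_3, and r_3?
x_1 = 4.5, y_1 = 6.25, z_1 = 5, x_2 = 2, y_2 = 5.75, z_2 = 6.75, x_3 = 4.25, y_3 = 4, r_3 = 1.75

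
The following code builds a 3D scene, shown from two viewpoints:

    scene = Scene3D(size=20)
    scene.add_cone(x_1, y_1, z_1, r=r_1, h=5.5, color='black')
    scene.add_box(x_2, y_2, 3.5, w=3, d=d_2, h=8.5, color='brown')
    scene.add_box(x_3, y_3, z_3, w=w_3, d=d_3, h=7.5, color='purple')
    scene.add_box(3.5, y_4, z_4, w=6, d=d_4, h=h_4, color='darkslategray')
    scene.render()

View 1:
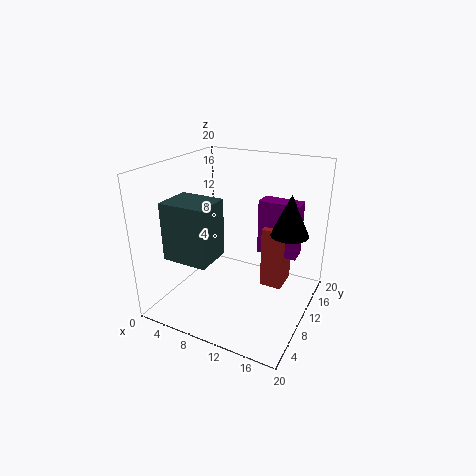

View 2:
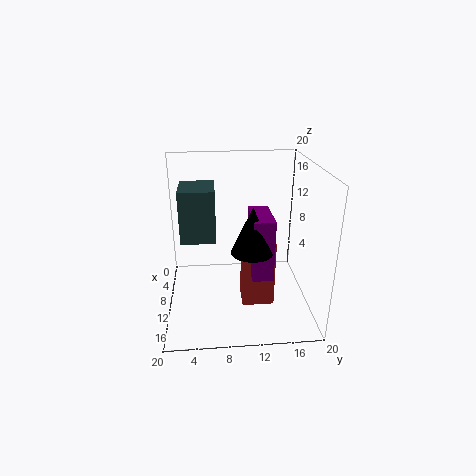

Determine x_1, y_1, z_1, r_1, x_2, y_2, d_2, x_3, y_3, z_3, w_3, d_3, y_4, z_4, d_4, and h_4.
x_1 = 17, y_1 = 11, z_1 = 11.5, r_1 = 2.5, x_2 = 13.5, y_2 = 10, d_2 = 4, x_3 = 12.5, y_3 = 11, z_3 = 8, w_3 = 5.5, d_3 = 2.5, y_4 = 2, z_4 = 9, d_4 = 5, h_4 = 7.5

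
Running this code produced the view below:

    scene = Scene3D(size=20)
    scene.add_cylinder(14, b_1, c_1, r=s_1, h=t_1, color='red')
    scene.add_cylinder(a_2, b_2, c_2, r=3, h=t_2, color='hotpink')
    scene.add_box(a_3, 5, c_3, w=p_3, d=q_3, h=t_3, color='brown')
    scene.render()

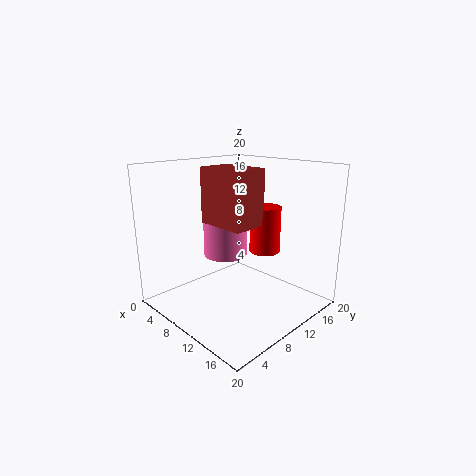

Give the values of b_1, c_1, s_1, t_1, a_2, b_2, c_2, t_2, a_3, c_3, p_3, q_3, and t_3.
b_1 = 11, c_1 = 9, s_1 = 2, t_1 = 6, a_2 = 8.5, b_2 = 9, c_2 = 7.5, t_2 = 7.5, a_3 = 8.5, c_3 = 13, p_3 = 6.5, q_3 = 4.5, t_3 = 7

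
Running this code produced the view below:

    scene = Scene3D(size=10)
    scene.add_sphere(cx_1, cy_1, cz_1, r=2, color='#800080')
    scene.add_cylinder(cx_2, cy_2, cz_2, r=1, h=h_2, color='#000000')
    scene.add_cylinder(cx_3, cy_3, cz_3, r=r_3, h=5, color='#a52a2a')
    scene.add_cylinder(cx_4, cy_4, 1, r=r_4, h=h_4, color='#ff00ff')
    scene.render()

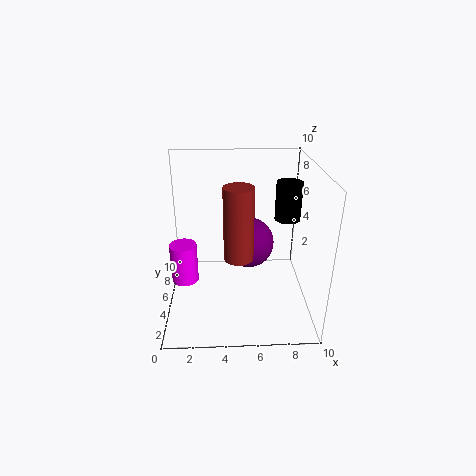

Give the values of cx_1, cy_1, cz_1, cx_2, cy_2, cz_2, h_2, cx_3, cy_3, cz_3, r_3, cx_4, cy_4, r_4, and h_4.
cx_1 = 6, cy_1 = 8, cz_1 = 3, cx_2 = 9, cy_2 = 8, cz_2 = 5, h_2 = 3, cx_3 = 5, cy_3 = 4, cz_3 = 4, r_3 = 1, cx_4 = 1, cy_4 = 6, r_4 = 1, h_4 = 3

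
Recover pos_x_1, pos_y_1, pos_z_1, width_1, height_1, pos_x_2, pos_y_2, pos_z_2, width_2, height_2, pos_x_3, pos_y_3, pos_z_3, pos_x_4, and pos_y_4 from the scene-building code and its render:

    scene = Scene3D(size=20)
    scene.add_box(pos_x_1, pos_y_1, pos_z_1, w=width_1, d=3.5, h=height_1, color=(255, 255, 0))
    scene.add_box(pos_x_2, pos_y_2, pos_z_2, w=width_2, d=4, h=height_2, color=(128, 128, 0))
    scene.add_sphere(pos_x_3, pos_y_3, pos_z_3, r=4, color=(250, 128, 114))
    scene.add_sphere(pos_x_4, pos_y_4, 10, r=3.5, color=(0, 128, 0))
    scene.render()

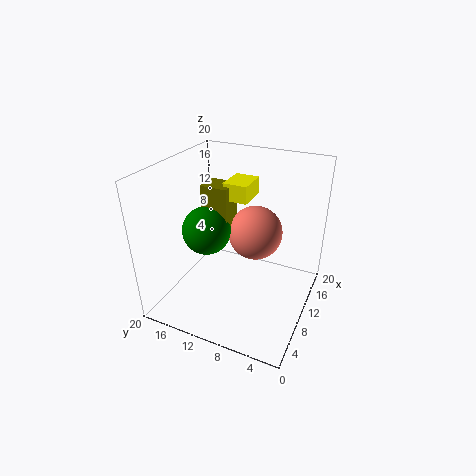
pos_x_1 = 11.5, pos_y_1 = 9.5, pos_z_1 = 14.5, width_1 = 4.5, height_1 = 2.5, pos_x_2 = 10.5, pos_y_2 = 12, pos_z_2 = 10, width_2 = 3.5, height_2 = 6.5, pos_x_3 = 14, pos_y_3 = 9, pos_z_3 = 9, pos_x_4 = 10, pos_y_4 = 15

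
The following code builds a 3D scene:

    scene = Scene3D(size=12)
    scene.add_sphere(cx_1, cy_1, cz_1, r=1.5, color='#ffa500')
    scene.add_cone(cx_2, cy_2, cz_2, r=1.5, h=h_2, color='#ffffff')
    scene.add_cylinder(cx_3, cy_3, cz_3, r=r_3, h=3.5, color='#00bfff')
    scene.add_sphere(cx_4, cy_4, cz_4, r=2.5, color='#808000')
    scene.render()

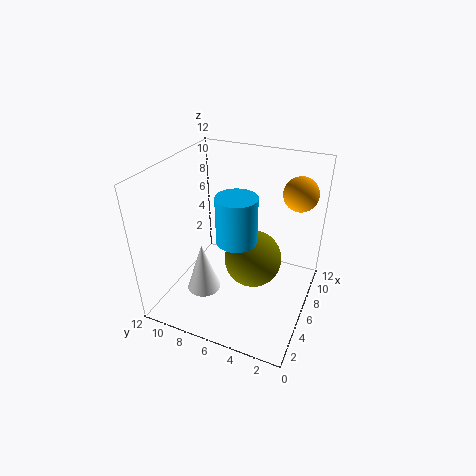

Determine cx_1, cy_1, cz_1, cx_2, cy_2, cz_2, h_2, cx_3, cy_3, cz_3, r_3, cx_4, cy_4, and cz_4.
cx_1 = 10, cy_1 = 2, cz_1 = 9, cx_2 = 5, cy_2 = 9, cz_2 = 0.5, h_2 = 4.5, cx_3 = 3.5, cy_3 = 5, cz_3 = 7.5, r_3 = 1.5, cx_4 = 7, cy_4 = 5, cz_4 = 3.5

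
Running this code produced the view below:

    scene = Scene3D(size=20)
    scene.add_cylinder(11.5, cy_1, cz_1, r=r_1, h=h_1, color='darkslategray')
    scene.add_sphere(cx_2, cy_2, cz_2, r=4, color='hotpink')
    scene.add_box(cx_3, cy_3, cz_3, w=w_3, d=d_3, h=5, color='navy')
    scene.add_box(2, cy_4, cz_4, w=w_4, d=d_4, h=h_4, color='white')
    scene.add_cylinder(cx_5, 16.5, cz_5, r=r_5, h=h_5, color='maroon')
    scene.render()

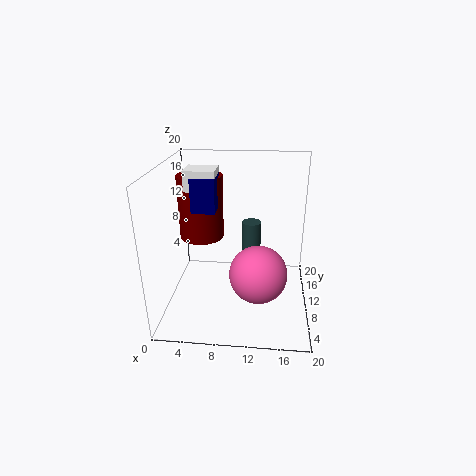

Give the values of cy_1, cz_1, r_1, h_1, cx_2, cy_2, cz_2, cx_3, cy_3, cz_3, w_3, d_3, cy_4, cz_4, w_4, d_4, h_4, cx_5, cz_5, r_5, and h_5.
cy_1 = 17
cz_1 = 1.5
r_1 = 1.5
h_1 = 8
cx_2 = 13
cy_2 = 8
cz_2 = 5.5
cx_3 = 3
cy_3 = 12
cz_3 = 12.5
w_3 = 3.5
d_3 = 5
cy_4 = 12.5
cz_4 = 15.5
w_4 = 4.5
d_4 = 4
h_4 = 3
cx_5 = 3.5
cz_5 = 7
r_5 = 3.5
h_5 = 10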